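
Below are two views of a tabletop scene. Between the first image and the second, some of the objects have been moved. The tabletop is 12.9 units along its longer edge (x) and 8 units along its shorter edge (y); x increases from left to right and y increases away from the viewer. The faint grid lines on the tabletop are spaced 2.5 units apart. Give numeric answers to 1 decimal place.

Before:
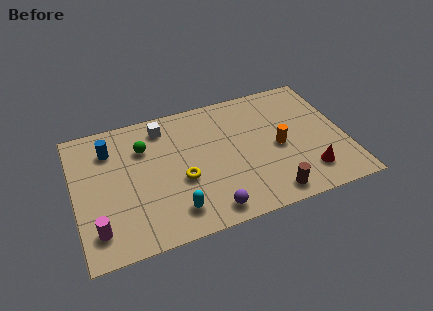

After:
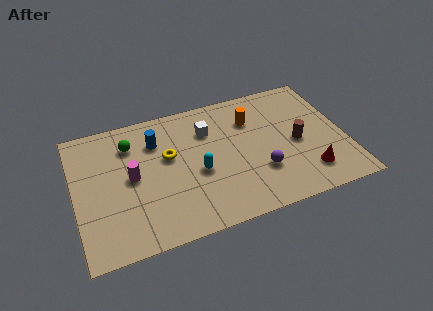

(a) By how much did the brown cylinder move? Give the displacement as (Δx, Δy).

(1.6, 2.7)

The brown cylinder was at about (9.0, 1.0) and moved to about (10.6, 3.7).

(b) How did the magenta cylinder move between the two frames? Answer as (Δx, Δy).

(1.8, 2.5)

The magenta cylinder started near (0.9, 1.6) and ended near (2.7, 4.1).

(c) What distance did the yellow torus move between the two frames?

1.7

The yellow torus moved from about (5.0, 3.2) to (4.5, 4.8), a distance of √(0.5² + 1.6²) ≈ 1.7.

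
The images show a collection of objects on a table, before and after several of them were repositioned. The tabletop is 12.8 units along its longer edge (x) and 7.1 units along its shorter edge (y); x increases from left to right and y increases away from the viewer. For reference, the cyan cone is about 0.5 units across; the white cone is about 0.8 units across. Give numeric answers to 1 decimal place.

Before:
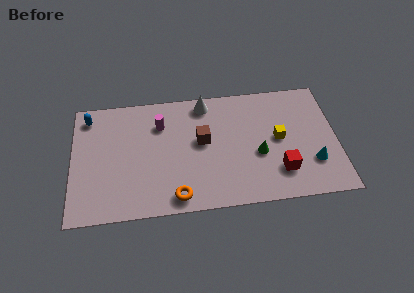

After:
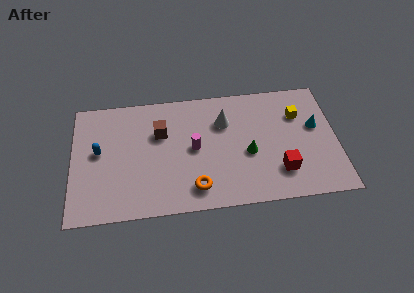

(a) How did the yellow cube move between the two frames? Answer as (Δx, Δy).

(1.0, 1.3)

The yellow cube started near (10.0, 3.7) and ended near (11.0, 5.0).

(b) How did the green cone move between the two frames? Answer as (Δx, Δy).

(-0.5, 0.1)

From the two frames, the green cone sits at roughly (9.0, 2.9) before and (8.5, 3.0) after.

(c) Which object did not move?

the red cube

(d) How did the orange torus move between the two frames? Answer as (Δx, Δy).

(0.9, 0.4)

From the two frames, the orange torus sits at roughly (5.0, 0.9) before and (5.9, 1.3) after.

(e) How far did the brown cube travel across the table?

2.1

From (6.3, 4.0) to (4.3, 4.7), the brown cube covered √(2.0² + 0.7²) ≈ 2.1 units.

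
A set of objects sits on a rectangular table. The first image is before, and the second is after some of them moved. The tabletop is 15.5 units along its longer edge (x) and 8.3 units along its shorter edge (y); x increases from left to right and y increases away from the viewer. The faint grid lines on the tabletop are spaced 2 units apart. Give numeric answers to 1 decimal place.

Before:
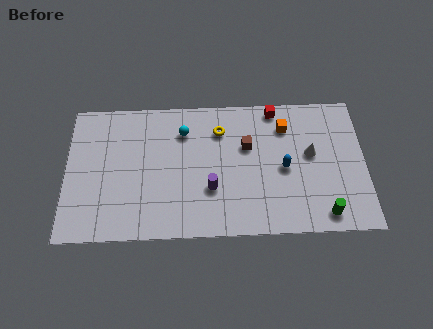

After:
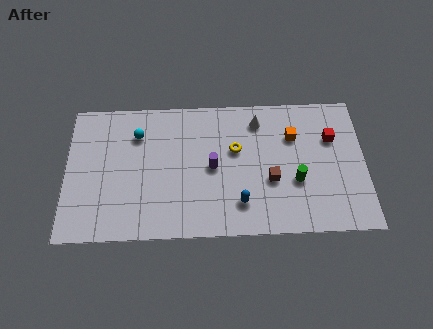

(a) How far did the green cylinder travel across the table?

2.4

The green cylinder was near (13.3, 1.1) before and (11.9, 3.1) after, so it travelled √(1.4² + 2.0²) ≈ 2.4 units.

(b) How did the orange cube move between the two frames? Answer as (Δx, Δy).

(0.4, -0.6)

From the two frames, the orange cube sits at roughly (11.4, 6.4) before and (11.8, 5.8) after.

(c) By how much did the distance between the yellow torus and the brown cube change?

+0.9

Before: roughly 1.7 units apart; after: 2.6. That's 0.9 units further apart.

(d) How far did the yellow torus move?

1.4

The yellow torus was near (8.0, 6.3) before and (8.8, 5.1) after, so it travelled √(0.8² + 1.2²) ≈ 1.4 units.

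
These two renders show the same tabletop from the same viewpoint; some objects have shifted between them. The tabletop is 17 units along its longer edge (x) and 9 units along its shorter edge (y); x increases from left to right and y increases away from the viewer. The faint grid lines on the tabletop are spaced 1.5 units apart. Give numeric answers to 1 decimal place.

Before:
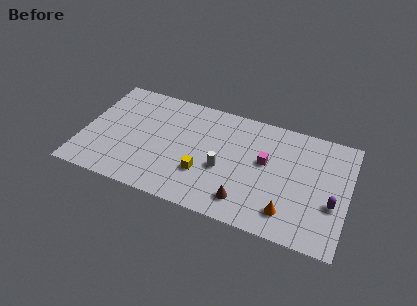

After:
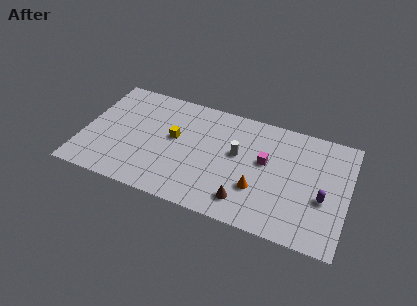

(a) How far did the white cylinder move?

1.7

From (9.1, 3.7) to (9.9, 5.2), the white cylinder covered √(0.8² + 1.5²) ≈ 1.7 units.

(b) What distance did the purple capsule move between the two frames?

0.6

From (16.1, 3.4) to (15.5, 3.6), the purple capsule covered √(0.6² + 0.2²) ≈ 0.6 units.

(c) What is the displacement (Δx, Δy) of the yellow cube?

(-2.1, 2.2)

The yellow cube was at about (7.9, 2.9) and moved to about (5.8, 5.1).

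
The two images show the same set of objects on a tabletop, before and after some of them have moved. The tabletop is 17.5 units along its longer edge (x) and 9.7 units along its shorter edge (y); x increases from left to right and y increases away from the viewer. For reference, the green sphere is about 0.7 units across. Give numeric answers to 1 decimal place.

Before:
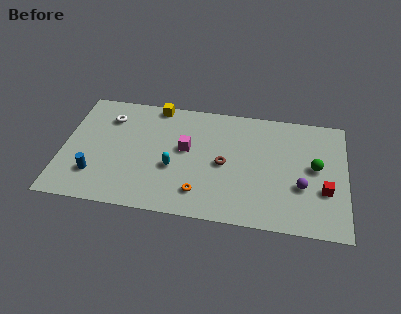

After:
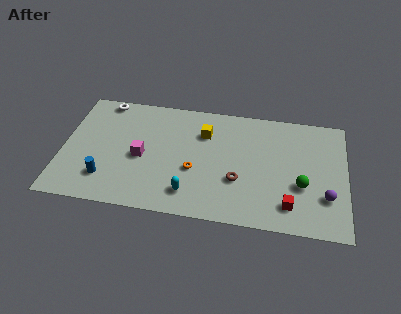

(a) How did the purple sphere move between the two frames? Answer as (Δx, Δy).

(1.5, -0.6)

The purple sphere was at about (14.8, 3.5) and moved to about (16.3, 2.9).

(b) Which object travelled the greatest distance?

the yellow cube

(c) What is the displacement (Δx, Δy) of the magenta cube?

(-2.7, -1.1)

From the two frames, the magenta cube sits at roughly (7.6, 5.5) before and (4.9, 4.4) after.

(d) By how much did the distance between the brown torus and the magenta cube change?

+3.5

They were about 2.6 units apart before and 6.1 after — 3.5 units further apart.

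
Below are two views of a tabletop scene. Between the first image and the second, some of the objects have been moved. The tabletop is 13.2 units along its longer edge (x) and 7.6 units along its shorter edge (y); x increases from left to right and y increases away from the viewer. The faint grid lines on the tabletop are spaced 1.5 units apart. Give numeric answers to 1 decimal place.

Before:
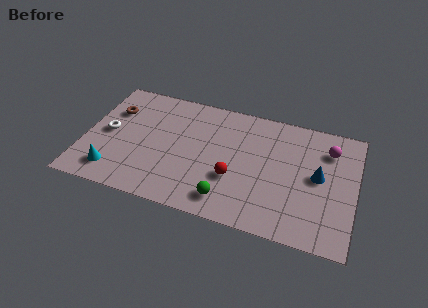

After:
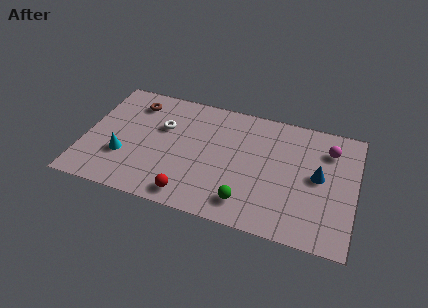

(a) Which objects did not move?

the blue cone and the magenta sphere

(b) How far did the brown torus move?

1.3

The brown torus was near (1.2, 5.3) before and (2.2, 6.1) after, so it travelled √(1.0² + 0.8²) ≈ 1.3 units.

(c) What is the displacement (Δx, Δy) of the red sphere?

(-2.0, -1.7)

The red sphere was at about (7.4, 2.7) and moved to about (5.4, 1.0).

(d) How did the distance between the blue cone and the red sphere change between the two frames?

+2.5

The distance was about 4.2 in the first image and 6.7 in the second, so they moved 2.5 units further apart.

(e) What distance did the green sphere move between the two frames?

0.9

The green sphere was near (7.2, 1.3) before and (8.1, 1.4) after, so it travelled √(0.9² + 0.1²) ≈ 0.9 units.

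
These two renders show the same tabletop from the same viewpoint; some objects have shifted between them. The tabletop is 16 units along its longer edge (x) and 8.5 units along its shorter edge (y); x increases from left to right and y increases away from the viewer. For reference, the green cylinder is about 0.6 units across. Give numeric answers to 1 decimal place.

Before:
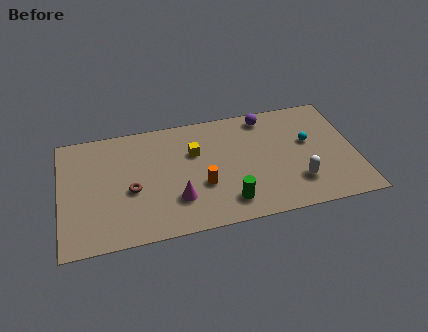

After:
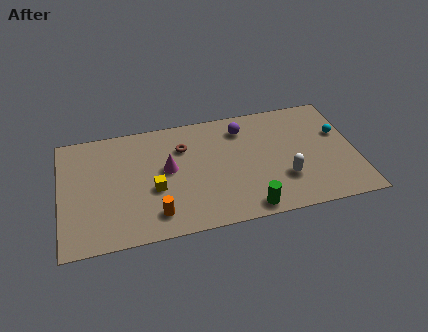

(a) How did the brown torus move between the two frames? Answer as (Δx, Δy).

(2.9, 2.5)

The brown torus started near (3.8, 3.6) and ended near (6.7, 6.1).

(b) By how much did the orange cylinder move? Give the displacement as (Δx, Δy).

(-2.6, -1.5)

The orange cylinder started near (7.6, 3.1) and ended near (5.0, 1.6).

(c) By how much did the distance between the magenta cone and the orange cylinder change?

+1.6

Before: roughly 1.6 units apart; after: 3.2. That's 1.6 units further apart.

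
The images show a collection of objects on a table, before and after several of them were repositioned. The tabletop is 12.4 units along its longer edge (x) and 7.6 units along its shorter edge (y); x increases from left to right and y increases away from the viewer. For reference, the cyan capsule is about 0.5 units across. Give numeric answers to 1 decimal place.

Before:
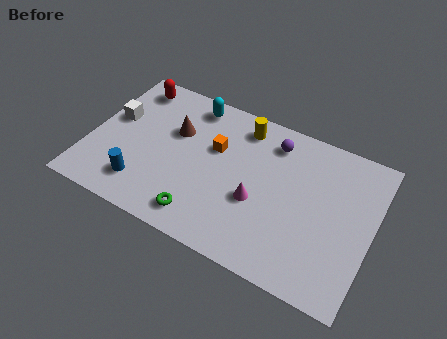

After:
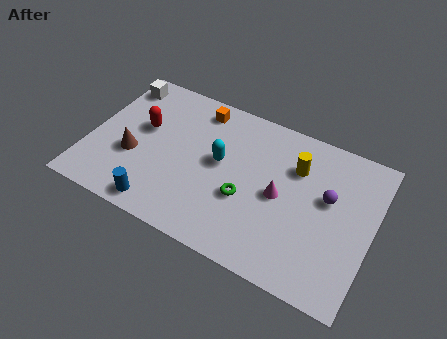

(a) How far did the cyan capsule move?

2.9

From (4.1, 6.6) to (5.7, 4.2), the cyan capsule covered √(1.6² + 2.4²) ≈ 2.9 units.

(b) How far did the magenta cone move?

1.1

From (7.5, 3.0) to (8.4, 3.7), the magenta cone covered √(0.9² + 0.7²) ≈ 1.1 units.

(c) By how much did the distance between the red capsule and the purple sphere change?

+1.8

They were about 6.4 units apart before and 8.2 after — 1.8 units further apart.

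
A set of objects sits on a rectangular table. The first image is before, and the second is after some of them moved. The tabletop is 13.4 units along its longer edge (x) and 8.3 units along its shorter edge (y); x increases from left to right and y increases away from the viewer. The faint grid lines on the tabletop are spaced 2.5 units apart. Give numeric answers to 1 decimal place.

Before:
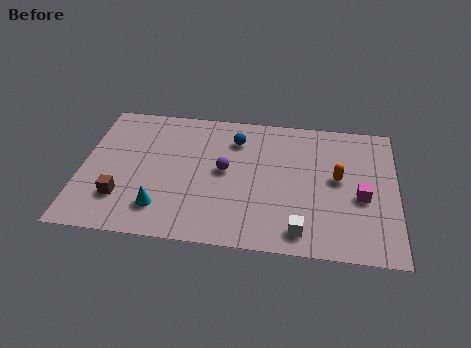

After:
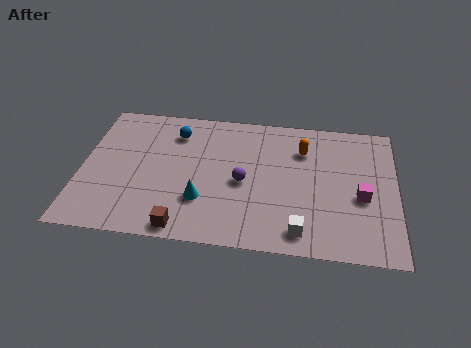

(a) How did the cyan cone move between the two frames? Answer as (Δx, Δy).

(1.7, 0.7)

The cyan cone started near (3.5, 1.8) and ended near (5.2, 2.5).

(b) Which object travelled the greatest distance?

the brown cube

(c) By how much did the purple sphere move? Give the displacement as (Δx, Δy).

(0.8, -0.6)

The purple sphere was at about (6.1, 4.4) and moved to about (6.9, 3.8).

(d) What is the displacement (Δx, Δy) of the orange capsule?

(-1.5, 1.6)

From the two frames, the orange capsule sits at roughly (10.9, 4.5) before and (9.4, 6.1) after.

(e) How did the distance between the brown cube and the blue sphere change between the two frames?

-0.6

Before: roughly 6.3 units apart; after: 5.7. That's 0.6 units closer together.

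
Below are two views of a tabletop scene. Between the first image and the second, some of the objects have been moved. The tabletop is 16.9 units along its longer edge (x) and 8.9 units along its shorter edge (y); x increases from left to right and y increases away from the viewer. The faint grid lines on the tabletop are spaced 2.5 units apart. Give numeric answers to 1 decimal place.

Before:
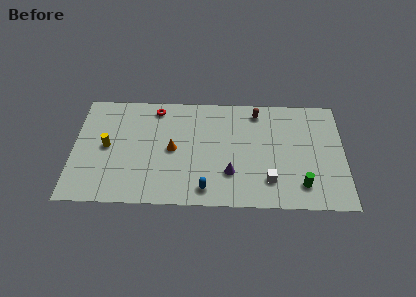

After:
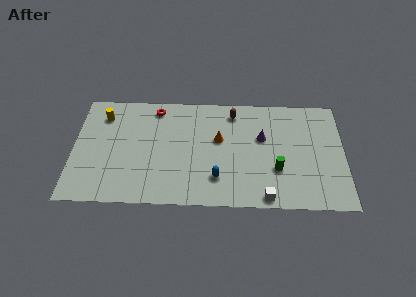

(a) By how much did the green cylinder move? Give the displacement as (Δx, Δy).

(-1.5, 1.2)

The green cylinder started near (14.2, 1.8) and ended near (12.7, 3.0).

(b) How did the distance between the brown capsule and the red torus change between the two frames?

-1.5

They were about 6.4 units apart before and 4.9 after — 1.5 units closer together.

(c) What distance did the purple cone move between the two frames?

3.5

From (9.8, 2.6) to (11.8, 5.5), the purple cone covered √(2.0² + 2.9²) ≈ 3.5 units.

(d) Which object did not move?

the red torus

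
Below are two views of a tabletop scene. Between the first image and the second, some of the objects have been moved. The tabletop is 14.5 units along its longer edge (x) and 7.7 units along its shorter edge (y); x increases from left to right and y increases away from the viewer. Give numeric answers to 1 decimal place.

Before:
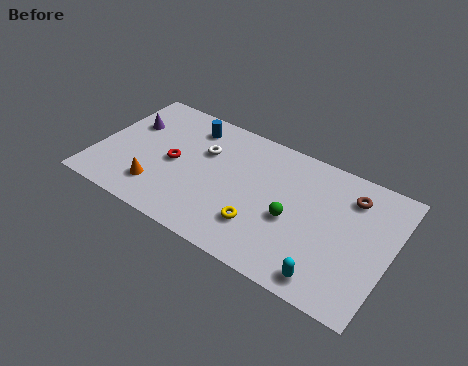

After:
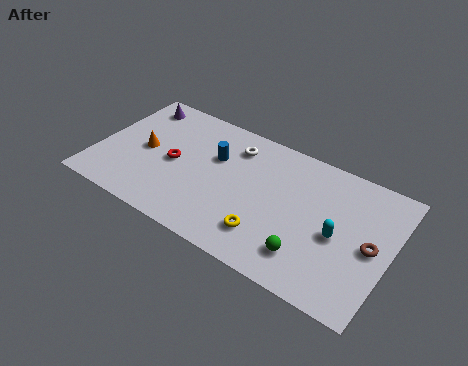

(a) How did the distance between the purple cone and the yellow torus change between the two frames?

+1.1

Before: roughly 7.7 units apart; after: 8.8. That's 1.1 units further apart.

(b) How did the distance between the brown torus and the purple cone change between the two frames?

+1.5

They were about 11.0 units apart before and 12.5 after — 1.5 units further apart.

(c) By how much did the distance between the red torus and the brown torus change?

+1.0

The distance was about 8.8 in the first image and 9.8 in the second, so they moved 1.0 units further apart.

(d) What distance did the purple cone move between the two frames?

1.4

The purple cone was near (1.3, 5.1) before and (1.4, 6.5) after, so it travelled √(0.1² + 1.4²) ≈ 1.4 units.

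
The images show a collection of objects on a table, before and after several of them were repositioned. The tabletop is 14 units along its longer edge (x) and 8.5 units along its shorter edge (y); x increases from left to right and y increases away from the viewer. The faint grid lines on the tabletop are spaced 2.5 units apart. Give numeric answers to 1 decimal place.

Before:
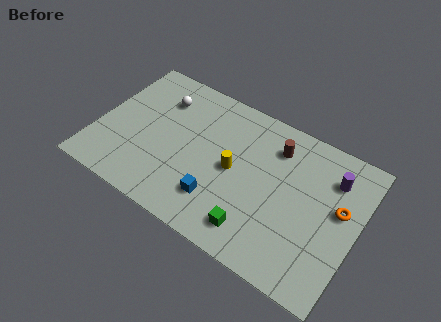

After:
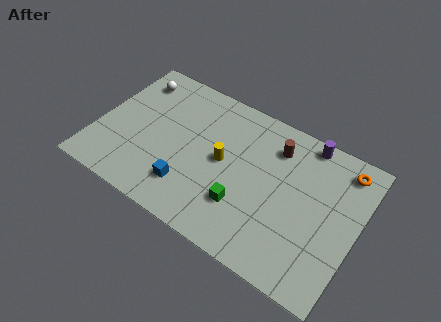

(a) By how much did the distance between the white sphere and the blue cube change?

+0.5

They were about 5.8 units apart before and 6.3 after — 0.5 units further apart.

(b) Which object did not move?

the brown cylinder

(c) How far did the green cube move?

1.3

The green cube was near (9.0, 1.5) before and (8.2, 2.5) after, so it travelled √(0.8² + 1.0²) ≈ 1.3 units.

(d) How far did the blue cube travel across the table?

1.6

The blue cube moved from about (6.9, 2.1) to (5.3, 2.0), a distance of √(1.6² + 0.1²) ≈ 1.6.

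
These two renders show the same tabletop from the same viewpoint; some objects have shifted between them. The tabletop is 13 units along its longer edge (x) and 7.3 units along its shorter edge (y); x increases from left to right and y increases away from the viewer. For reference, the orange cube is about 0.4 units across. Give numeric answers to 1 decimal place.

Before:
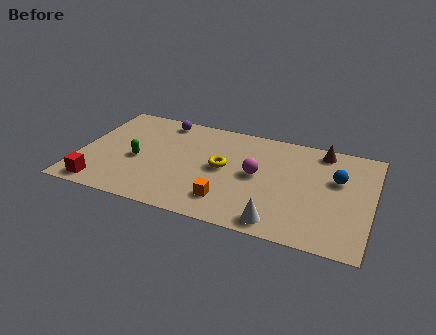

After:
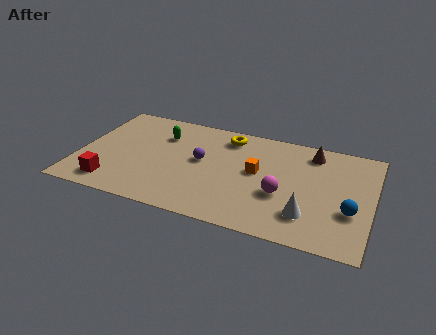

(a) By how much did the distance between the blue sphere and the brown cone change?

+2.0

Before: roughly 2.0 units apart; after: 4.0. That's 2.0 units further apart.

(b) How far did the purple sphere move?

3.1

The purple sphere was near (3.4, 6.4) before and (5.4, 4.0) after, so it travelled √(2.0² + 2.4²) ≈ 3.1 units.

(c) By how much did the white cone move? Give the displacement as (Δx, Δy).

(1.2, 0.9)

The white cone was at about (9.1, 0.9) and moved to about (10.3, 1.8).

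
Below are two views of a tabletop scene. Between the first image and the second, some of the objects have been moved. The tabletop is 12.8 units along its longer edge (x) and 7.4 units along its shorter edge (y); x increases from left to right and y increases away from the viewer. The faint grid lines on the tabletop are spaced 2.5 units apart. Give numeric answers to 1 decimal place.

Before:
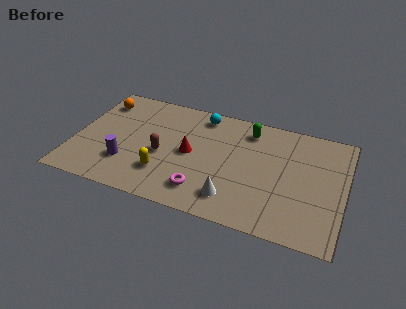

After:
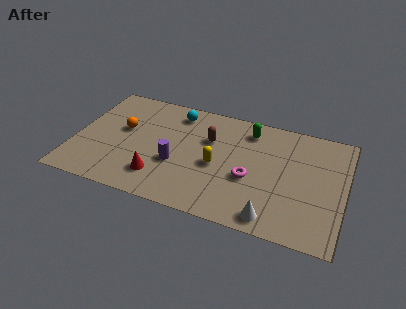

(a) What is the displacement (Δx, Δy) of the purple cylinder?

(2.3, 0.7)

From the two frames, the purple cylinder sits at roughly (2.6, 2.1) before and (4.9, 2.8) after.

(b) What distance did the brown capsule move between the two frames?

2.7

The brown capsule was near (4.2, 3.2) before and (6.3, 4.9) after, so it travelled √(2.1² + 1.7²) ≈ 2.7 units.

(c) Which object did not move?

the green capsule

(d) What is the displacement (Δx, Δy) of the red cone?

(-1.3, -2.0)

The red cone was at about (5.5, 3.7) and moved to about (4.2, 1.7).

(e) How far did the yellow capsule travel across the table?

2.7

The yellow capsule moved from about (4.4, 2.0) to (6.8, 3.3), a distance of √(2.4² + 1.3²) ≈ 2.7.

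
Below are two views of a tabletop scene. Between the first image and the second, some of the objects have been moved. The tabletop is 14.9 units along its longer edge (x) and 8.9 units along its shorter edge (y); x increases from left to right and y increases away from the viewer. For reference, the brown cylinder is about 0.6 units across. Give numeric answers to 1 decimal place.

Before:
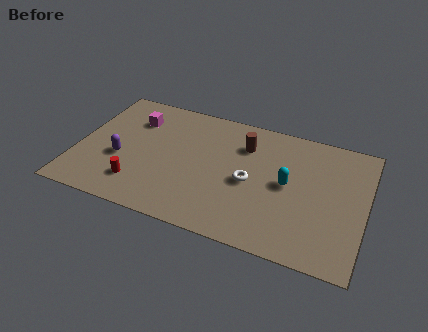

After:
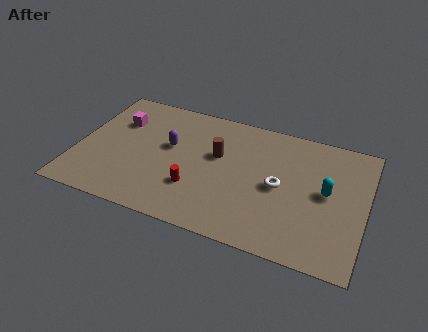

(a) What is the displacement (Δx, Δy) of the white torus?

(1.5, 0.2)

From the two frames, the white torus sits at roughly (9.0, 4.1) before and (10.5, 4.3) after.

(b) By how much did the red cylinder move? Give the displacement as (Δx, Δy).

(2.9, 0.7)

From the two frames, the red cylinder sits at roughly (3.4, 2.0) before and (6.3, 2.7) after.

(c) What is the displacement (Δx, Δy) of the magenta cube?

(-0.8, -0.4)

The magenta cube was at about (2.7, 6.6) and moved to about (1.9, 6.2).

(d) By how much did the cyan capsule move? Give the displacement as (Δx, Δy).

(2.0, 0.1)

The cyan capsule started near (10.9, 4.6) and ended near (12.9, 4.7).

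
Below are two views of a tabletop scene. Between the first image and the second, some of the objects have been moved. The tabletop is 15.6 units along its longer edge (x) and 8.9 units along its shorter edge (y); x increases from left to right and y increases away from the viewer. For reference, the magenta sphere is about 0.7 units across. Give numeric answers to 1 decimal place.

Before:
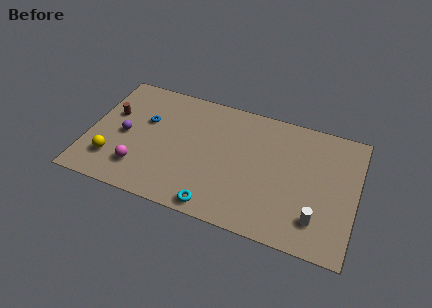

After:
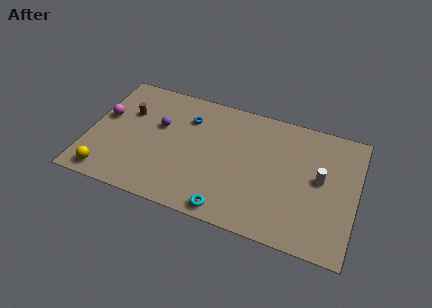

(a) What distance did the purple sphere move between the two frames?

2.3

From (2.1, 4.2) to (4.0, 5.5), the purple sphere covered √(1.9² + 1.3²) ≈ 2.3 units.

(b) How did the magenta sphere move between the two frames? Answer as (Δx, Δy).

(-2.4, 3.1)

From the two frames, the magenta sphere sits at roughly (3.2, 2.1) before and (0.8, 5.2) after.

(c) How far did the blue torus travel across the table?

2.6

The blue torus moved from about (3.2, 5.6) to (5.6, 6.6), a distance of √(2.4² + 1.0²) ≈ 2.6.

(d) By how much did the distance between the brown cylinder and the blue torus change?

+1.6

Before: roughly 2.0 units apart; after: 3.6. That's 1.6 units further apart.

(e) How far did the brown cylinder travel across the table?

1.0

The brown cylinder moved from about (1.2, 5.5) to (2.1, 5.9), a distance of √(0.9² + 0.4²) ≈ 1.0.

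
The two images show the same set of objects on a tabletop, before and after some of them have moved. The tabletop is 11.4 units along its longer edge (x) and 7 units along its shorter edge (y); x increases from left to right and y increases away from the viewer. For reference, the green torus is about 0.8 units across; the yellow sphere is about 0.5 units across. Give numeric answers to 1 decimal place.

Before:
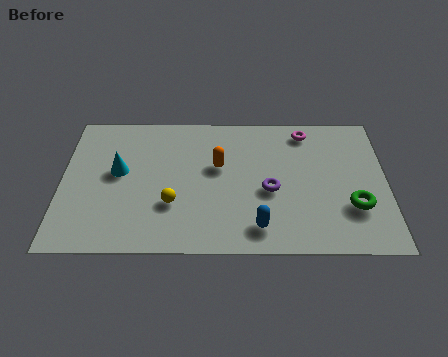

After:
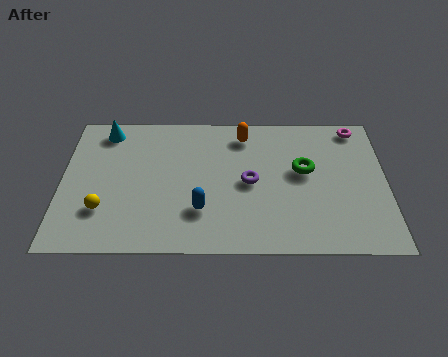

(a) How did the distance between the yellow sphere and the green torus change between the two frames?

+1.0

They were about 6.3 units apart before and 7.3 after — 1.0 units further apart.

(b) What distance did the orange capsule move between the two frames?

1.8

The orange capsule was near (5.5, 4.2) before and (6.4, 5.8) after, so it travelled √(0.9² + 1.6²) ≈ 1.8 units.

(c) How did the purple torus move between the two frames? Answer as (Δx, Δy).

(-0.7, 0.4)

The purple torus was at about (7.3, 3.0) and moved to about (6.6, 3.4).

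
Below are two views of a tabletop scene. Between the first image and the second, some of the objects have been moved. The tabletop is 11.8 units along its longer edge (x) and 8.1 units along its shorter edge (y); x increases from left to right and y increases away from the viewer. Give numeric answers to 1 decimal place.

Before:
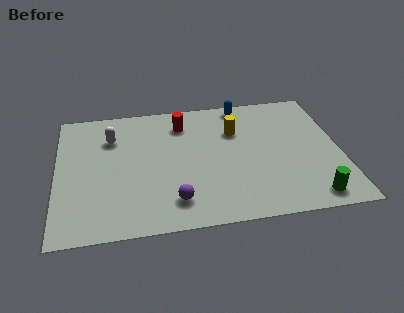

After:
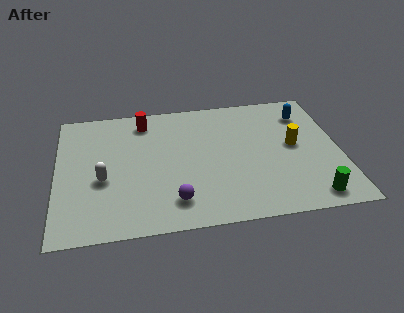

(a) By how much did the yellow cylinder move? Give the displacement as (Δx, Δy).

(2.4, -1.3)

The yellow cylinder was at about (7.5, 5.6) and moved to about (9.9, 4.3).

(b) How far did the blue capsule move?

2.8

The blue capsule was near (7.9, 7.3) before and (10.5, 6.3) after, so it travelled √(2.6² + 1.0²) ≈ 2.8 units.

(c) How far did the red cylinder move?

1.6

From (5.3, 6.4) to (3.7, 6.8), the red cylinder covered √(1.6² + 0.4²) ≈ 1.6 units.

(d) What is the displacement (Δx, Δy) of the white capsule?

(-0.4, -2.6)

The white capsule was at about (2.3, 5.9) and moved to about (1.9, 3.3).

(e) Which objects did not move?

the green cylinder and the purple sphere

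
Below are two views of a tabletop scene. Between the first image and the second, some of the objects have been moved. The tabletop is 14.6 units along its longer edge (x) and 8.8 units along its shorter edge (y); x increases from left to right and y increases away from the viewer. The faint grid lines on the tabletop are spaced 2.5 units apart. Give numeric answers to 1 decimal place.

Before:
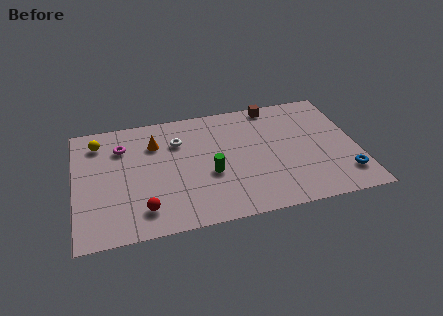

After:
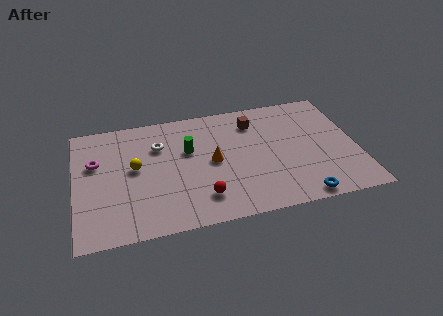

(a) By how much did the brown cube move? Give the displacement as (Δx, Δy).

(-1.1, -1.1)

The brown cube was at about (10.5, 8.0) and moved to about (9.4, 6.9).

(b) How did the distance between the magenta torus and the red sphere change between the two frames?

+1.6

Before: roughly 4.9 units apart; after: 6.5. That's 1.6 units further apart.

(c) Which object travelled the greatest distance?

the orange cone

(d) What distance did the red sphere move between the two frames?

3.0

From (3.4, 1.7) to (6.4, 1.9), the red sphere covered √(3.0² + 0.2²) ≈ 3.0 units.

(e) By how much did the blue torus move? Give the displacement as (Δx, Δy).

(-2.4, -1.1)

The blue torus started near (13.8, 1.9) and ended near (11.4, 0.8).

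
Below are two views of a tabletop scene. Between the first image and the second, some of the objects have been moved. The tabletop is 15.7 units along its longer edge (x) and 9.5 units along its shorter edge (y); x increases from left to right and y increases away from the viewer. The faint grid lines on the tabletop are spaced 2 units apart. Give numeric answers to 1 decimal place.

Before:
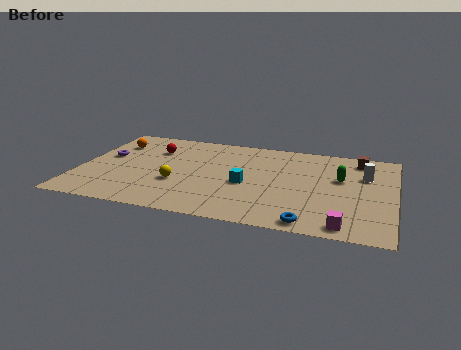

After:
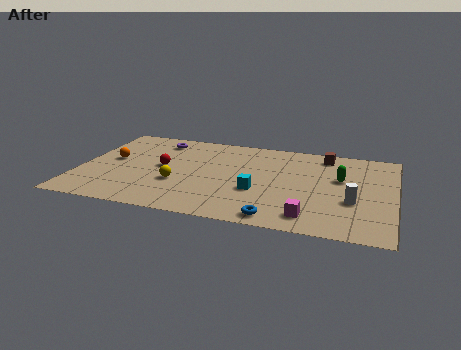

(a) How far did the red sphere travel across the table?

1.9

From (3.5, 6.8) to (4.1, 5.0), the red sphere covered √(0.6² + 1.8²) ≈ 1.9 units.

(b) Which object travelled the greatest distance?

the purple torus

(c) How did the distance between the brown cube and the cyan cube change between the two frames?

-1.1

The distance was about 6.7 in the first image and 5.6 in the second, so they moved 1.1 units closer together.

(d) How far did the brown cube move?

1.7

The brown cube was near (13.8, 8.1) before and (12.1, 8.2) after, so it travelled √(1.7² + 0.1²) ≈ 1.7 units.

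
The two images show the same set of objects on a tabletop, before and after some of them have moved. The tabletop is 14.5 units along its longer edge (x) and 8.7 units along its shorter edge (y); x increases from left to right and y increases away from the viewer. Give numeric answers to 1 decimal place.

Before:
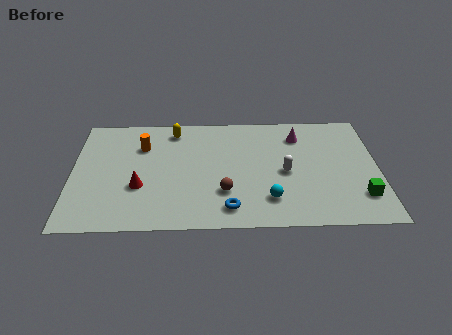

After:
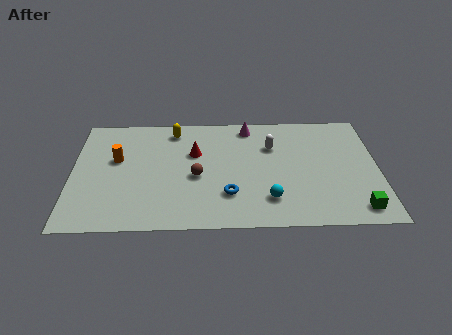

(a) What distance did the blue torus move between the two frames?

1.0

From (7.4, 1.4) to (7.4, 2.4), the blue torus covered √(0.0² + 1.0²) ≈ 1.0 units.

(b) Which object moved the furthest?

the red cone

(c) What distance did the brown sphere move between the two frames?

1.8

The brown sphere moved from about (7.2, 2.6) to (5.9, 3.8), a distance of √(1.3² + 1.2²) ≈ 1.8.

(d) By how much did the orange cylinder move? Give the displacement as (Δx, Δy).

(-1.2, -1.0)

The orange cylinder started near (3.3, 6.2) and ended near (2.1, 5.2).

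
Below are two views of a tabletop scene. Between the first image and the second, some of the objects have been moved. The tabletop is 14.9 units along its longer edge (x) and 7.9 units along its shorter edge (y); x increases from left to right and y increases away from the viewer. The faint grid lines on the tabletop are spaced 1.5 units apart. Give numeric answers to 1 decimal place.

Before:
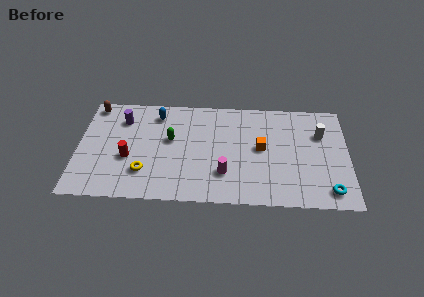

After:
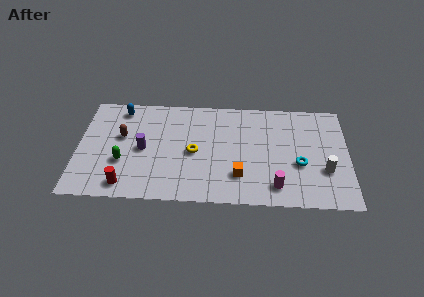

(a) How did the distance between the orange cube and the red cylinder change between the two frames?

-1.1

They were about 7.4 units apart before and 6.3 after — 1.1 units closer together.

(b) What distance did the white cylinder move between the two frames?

2.7

The white cylinder was near (13.4, 5.4) before and (13.6, 2.7) after, so it travelled √(0.2² + 2.7²) ≈ 2.7 units.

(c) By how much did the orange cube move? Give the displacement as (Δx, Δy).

(-1.2, -2.1)

The orange cube started near (10.1, 4.2) and ended near (8.9, 2.1).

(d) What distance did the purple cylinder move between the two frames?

2.5

The purple cylinder moved from about (2.4, 6.0) to (3.6, 3.8), a distance of √(1.2² + 2.2²) ≈ 2.5.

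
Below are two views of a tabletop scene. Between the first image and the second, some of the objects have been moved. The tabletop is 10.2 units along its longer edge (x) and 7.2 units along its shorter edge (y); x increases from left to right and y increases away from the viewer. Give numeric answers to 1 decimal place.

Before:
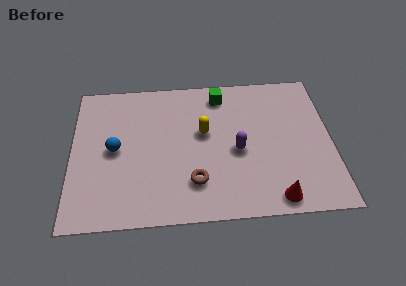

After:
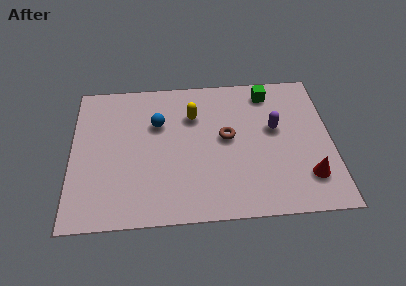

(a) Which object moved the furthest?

the brown torus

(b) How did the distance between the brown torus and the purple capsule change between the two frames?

-0.3

Before: roughly 2.2 units apart; after: 1.9. That's 0.3 units closer together.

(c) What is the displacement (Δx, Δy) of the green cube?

(1.9, 0.0)

From the two frames, the green cube sits at roughly (5.9, 6.1) before and (7.8, 6.1) after.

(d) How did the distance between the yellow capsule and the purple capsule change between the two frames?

+1.7

They were about 1.6 units apart before and 3.3 after — 1.7 units further apart.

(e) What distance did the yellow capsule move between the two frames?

1.0

The yellow capsule moved from about (5.2, 4.2) to (4.8, 5.1), a distance of √(0.4² + 0.9²) ≈ 1.0.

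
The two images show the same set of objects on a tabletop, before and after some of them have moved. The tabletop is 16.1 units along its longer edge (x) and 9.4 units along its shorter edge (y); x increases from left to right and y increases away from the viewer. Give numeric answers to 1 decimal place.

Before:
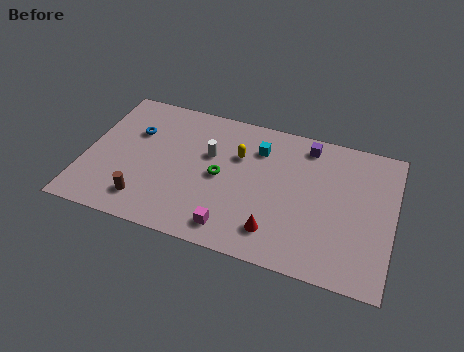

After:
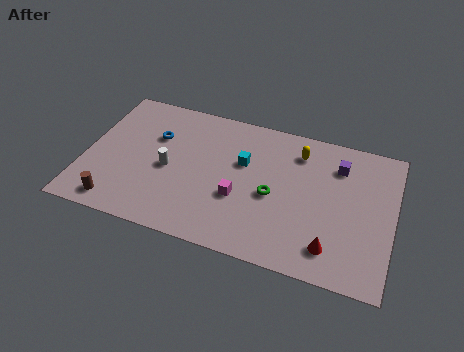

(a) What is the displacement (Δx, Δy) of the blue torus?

(1.1, 0.0)

The blue torus was at about (2.4, 6.3) and moved to about (3.5, 6.3).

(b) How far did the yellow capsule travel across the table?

3.3

From (7.9, 6.3) to (11.0, 7.5), the yellow capsule covered √(3.1² + 1.2²) ≈ 3.3 units.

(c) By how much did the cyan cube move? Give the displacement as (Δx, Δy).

(-0.7, -1.2)

From the two frames, the cyan cube sits at roughly (8.9, 7.1) before and (8.2, 5.9) after.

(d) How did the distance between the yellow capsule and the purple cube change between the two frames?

-1.8

The distance was about 3.9 in the first image and 2.1 in the second, so they moved 1.8 units closer together.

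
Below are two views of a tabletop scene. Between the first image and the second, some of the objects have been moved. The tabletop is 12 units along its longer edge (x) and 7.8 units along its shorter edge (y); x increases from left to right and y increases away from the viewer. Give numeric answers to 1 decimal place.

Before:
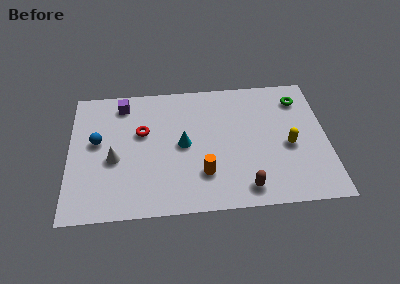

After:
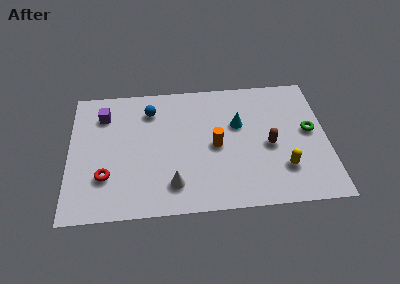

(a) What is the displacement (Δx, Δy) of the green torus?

(0.4, -2.0)

The green torus started near (10.8, 6.2) and ended near (11.2, 4.2).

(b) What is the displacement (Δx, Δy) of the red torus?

(-1.7, -2.5)

From the two frames, the red torus sits at roughly (3.4, 4.8) before and (1.7, 2.3) after.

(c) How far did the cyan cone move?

2.8

The cyan cone was near (5.3, 3.9) before and (7.9, 4.9) after, so it travelled √(2.6² + 1.0²) ≈ 2.8 units.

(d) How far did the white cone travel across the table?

3.2

The white cone was near (2.1, 3.3) before and (4.8, 1.6) after, so it travelled √(2.7² + 1.7²) ≈ 3.2 units.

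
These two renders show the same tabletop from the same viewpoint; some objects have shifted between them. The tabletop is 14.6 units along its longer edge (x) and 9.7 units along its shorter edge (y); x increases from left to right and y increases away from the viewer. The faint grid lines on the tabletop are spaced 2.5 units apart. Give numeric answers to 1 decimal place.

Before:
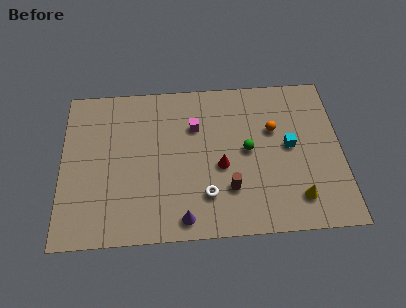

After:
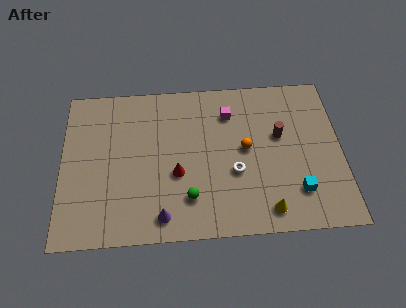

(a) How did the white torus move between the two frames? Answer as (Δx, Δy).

(1.5, 1.3)

The white torus started near (7.5, 2.4) and ended near (9.0, 3.7).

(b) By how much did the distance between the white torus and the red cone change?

+1.1

They were about 1.9 units apart before and 3.0 after — 1.1 units further apart.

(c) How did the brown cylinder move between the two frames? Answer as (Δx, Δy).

(2.7, 3.1)

The brown cylinder was at about (8.7, 2.7) and moved to about (11.4, 5.8).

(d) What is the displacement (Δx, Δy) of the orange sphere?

(-1.5, -1.1)

The orange sphere was at about (11.1, 6.2) and moved to about (9.6, 5.1).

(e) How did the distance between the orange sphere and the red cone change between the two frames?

+0.3

The distance was about 3.5 in the first image and 3.8 in the second, so they moved 0.3 units further apart.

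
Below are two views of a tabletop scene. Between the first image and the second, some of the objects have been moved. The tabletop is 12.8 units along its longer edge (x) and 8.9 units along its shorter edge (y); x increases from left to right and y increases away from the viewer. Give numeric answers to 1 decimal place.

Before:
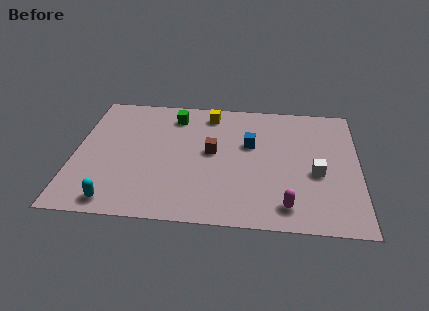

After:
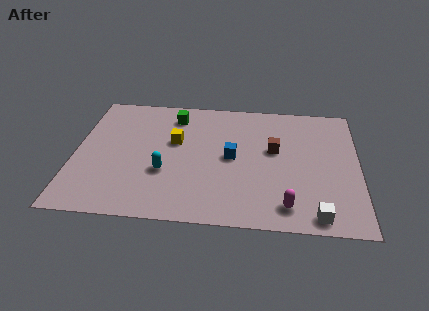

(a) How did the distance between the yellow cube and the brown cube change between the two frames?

+1.7

Before: roughly 2.8 units apart; after: 4.5. That's 1.7 units further apart.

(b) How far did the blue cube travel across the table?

1.3

From (7.9, 5.5) to (7.1, 4.5), the blue cube covered √(0.8² + 1.0²) ≈ 1.3 units.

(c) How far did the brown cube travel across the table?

2.8

From (6.2, 4.8) to (9.0, 5.2), the brown cube covered √(2.8² + 0.4²) ≈ 2.8 units.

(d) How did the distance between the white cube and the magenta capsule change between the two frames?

-1.2

They were about 2.6 units apart before and 1.4 after — 1.2 units closer together.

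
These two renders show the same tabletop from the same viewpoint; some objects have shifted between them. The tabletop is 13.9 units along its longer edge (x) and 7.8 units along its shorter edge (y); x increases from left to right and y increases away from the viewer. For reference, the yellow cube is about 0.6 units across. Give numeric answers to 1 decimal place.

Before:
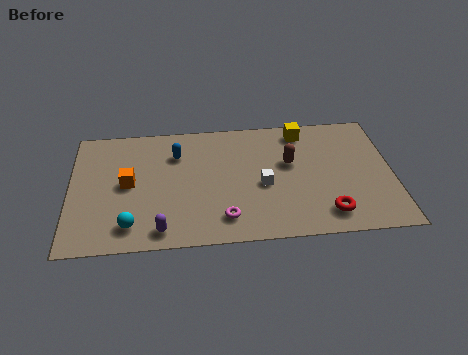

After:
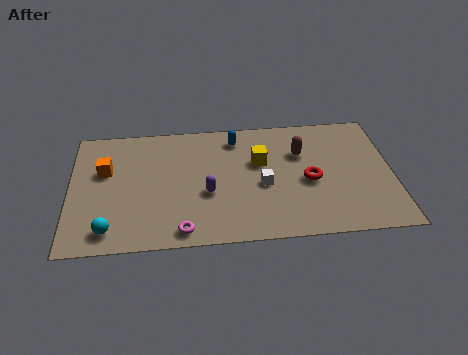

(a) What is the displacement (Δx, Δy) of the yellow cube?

(-1.9, -1.8)

From the two frames, the yellow cube sits at roughly (10.1, 6.7) before and (8.2, 4.9) after.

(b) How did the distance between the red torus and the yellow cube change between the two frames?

-2.9

The distance was about 5.4 in the first image and 2.5 in the second, so they moved 2.9 units closer together.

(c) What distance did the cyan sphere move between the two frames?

0.9

The cyan sphere moved from about (2.6, 1.4) to (1.7, 1.2), a distance of √(0.9² + 0.2²) ≈ 0.9.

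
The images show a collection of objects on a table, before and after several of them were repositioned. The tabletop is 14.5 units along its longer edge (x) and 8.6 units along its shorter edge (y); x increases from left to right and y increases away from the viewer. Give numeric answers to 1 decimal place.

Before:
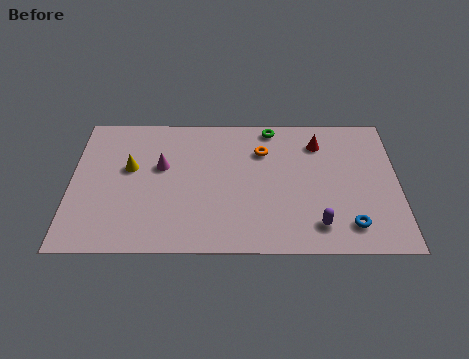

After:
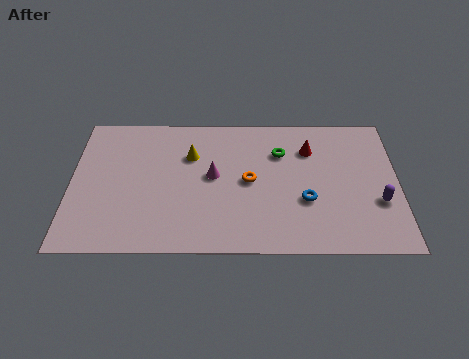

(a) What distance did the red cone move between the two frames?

0.6

The red cone moved from about (11.0, 6.7) to (10.6, 6.3), a distance of √(0.4² + 0.4²) ≈ 0.6.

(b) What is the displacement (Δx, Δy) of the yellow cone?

(2.7, 0.8)

The yellow cone started near (2.6, 5.1) and ended near (5.3, 5.9).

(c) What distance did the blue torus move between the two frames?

2.4

The blue torus was near (12.3, 1.6) before and (10.4, 3.1) after, so it travelled √(1.9² + 1.5²) ≈ 2.4 units.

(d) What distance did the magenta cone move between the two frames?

2.4

From (4.0, 5.2) to (6.3, 4.6), the magenta cone covered √(2.3² + 0.6²) ≈ 2.4 units.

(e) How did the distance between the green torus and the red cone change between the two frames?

-1.0

Before: roughly 2.3 units apart; after: 1.3. That's 1.0 units closer together.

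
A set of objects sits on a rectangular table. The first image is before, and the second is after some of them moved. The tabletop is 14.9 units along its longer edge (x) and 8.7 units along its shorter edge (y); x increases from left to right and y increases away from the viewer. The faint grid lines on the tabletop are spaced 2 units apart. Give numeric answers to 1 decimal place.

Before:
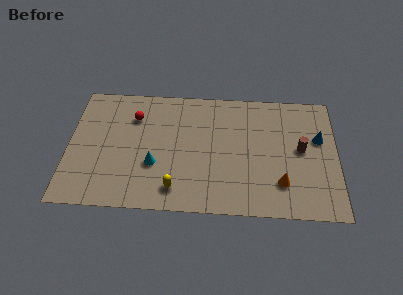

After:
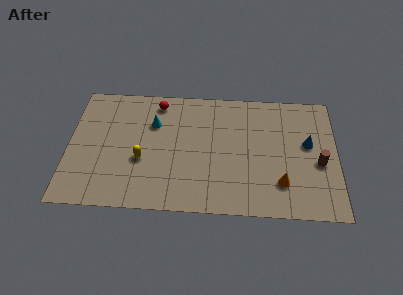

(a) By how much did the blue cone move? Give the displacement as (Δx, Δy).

(-0.6, -0.4)

From the two frames, the blue cone sits at roughly (13.9, 5.4) before and (13.3, 5.0) after.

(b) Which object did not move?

the orange cone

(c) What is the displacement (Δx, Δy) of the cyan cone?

(-0.1, 2.9)

The cyan cone was at about (4.8, 3.1) and moved to about (4.7, 6.0).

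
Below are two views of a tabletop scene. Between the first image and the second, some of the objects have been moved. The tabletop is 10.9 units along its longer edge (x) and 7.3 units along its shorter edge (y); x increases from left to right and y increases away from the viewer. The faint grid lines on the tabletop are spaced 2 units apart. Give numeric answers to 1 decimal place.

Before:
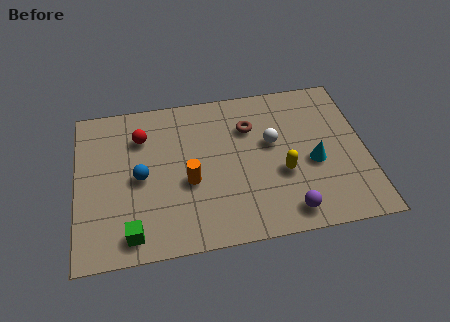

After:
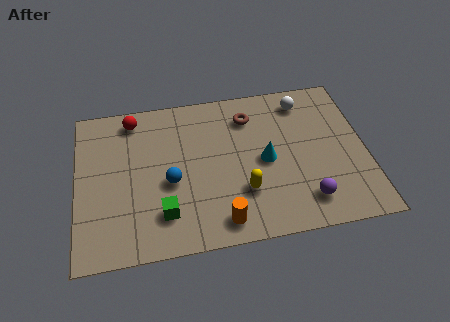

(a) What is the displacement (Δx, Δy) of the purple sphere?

(0.7, 0.4)

From the two frames, the purple sphere sits at roughly (7.8, 1.0) before and (8.5, 1.4) after.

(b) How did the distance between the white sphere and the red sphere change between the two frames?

+1.5

The distance was about 5.0 in the first image and 6.5 in the second, so they moved 1.5 units further apart.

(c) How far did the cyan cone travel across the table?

1.8

From (8.9, 3.1) to (7.1, 3.5), the cyan cone covered √(1.8² + 0.4²) ≈ 1.8 units.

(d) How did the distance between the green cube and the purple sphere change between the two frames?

-0.5

They were about 5.8 units apart before and 5.3 after — 0.5 units closer together.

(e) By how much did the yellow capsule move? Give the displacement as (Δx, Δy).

(-1.5, -0.6)

The yellow capsule started near (7.7, 2.8) and ended near (6.2, 2.2).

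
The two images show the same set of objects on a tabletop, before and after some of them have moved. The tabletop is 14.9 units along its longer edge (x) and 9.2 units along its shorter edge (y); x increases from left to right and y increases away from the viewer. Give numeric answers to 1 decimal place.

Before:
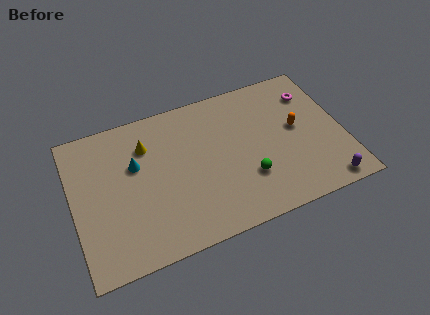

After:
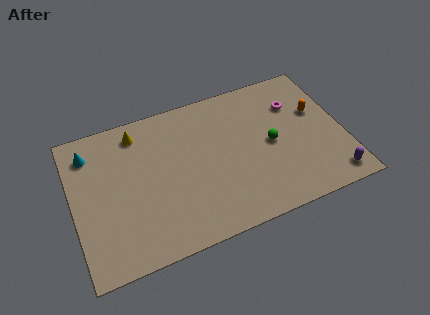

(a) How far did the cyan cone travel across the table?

2.9

The cyan cone moved from about (3.5, 5.8) to (1.1, 7.4), a distance of √(2.4² + 1.6²) ≈ 2.9.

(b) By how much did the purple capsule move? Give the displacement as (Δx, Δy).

(0.4, 0.3)

From the two frames, the purple capsule sits at roughly (13.5, 0.9) before and (13.9, 1.2) after.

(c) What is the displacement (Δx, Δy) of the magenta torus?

(-1.0, -0.4)

The magenta torus was at about (13.5, 7.0) and moved to about (12.5, 6.6).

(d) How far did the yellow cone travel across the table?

1.1

From (4.2, 6.8) to (3.8, 7.8), the yellow cone covered √(0.4² + 1.0²) ≈ 1.1 units.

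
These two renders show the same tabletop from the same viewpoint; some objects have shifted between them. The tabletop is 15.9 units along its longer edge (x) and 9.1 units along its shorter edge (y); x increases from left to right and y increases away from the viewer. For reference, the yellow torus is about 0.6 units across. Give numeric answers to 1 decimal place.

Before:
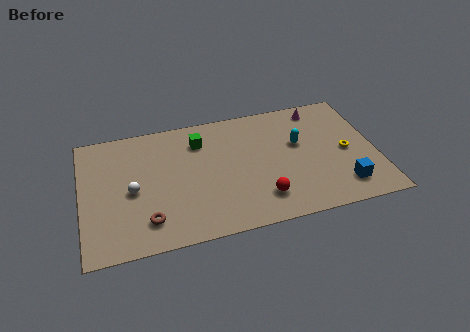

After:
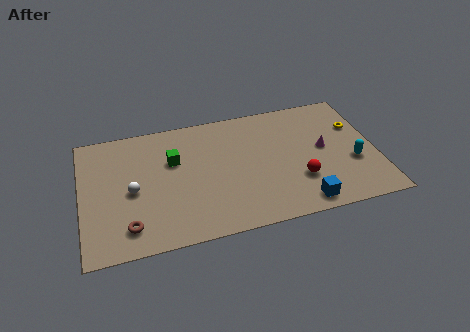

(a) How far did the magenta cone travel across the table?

3.1

From (13.1, 7.9) to (13.1, 4.8), the magenta cone covered √(0.0² + 3.1²) ≈ 3.1 units.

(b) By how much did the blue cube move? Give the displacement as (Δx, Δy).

(-2.3, -0.7)

From the two frames, the blue cube sits at roughly (13.9, 1.8) before and (11.6, 1.1) after.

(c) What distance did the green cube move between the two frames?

1.9

From (6.5, 7.0) to (5.0, 5.9), the green cube covered √(1.5² + 1.1²) ≈ 1.9 units.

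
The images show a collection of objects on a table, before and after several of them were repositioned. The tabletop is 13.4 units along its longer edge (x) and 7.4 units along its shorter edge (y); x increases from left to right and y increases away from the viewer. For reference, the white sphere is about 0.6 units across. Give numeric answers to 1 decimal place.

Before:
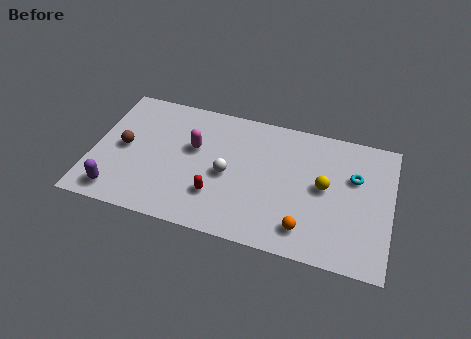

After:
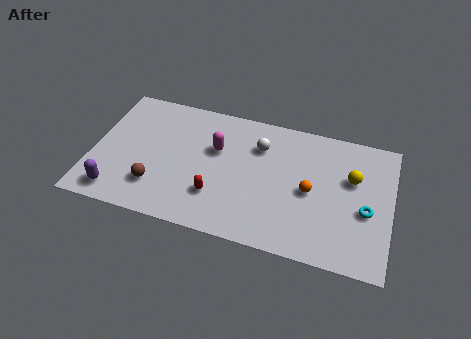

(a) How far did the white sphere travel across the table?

2.4

The white sphere moved from about (6.1, 3.4) to (7.4, 5.4), a distance of √(1.3² + 2.0²) ≈ 2.4.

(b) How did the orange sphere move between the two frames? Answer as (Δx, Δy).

(0.1, 2.1)

The orange sphere was at about (9.7, 1.4) and moved to about (9.8, 3.5).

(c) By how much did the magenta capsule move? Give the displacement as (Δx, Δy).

(1.0, 0.2)

From the two frames, the magenta capsule sits at roughly (4.5, 4.5) before and (5.5, 4.7) after.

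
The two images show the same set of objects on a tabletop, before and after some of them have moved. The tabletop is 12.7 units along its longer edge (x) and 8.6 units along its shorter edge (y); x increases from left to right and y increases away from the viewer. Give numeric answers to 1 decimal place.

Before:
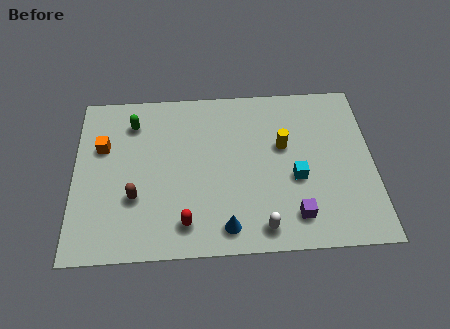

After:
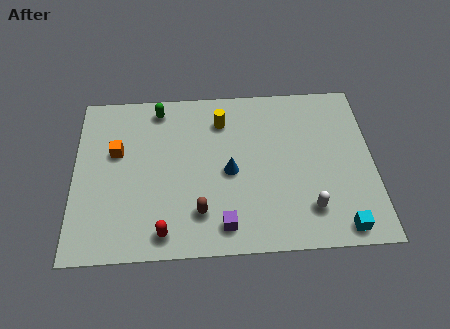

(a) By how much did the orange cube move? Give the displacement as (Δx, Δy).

(0.6, -0.3)

From the two frames, the orange cube sits at roughly (1.2, 5.6) before and (1.8, 5.3) after.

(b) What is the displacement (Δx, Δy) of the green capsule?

(1.1, 0.7)

From the two frames, the green capsule sits at roughly (2.5, 6.8) before and (3.6, 7.5) after.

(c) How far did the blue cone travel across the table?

2.8

The blue cone was near (6.4, 1.2) before and (6.6, 4.0) after, so it travelled √(0.2² + 2.8²) ≈ 2.8 units.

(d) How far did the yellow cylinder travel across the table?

3.0

The yellow cylinder moved from about (8.9, 5.2) to (6.3, 6.7), a distance of √(2.6² + 1.5²) ≈ 3.0.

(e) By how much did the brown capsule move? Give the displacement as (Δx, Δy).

(2.7, -0.9)

The brown capsule was at about (2.6, 2.9) and moved to about (5.3, 2.0).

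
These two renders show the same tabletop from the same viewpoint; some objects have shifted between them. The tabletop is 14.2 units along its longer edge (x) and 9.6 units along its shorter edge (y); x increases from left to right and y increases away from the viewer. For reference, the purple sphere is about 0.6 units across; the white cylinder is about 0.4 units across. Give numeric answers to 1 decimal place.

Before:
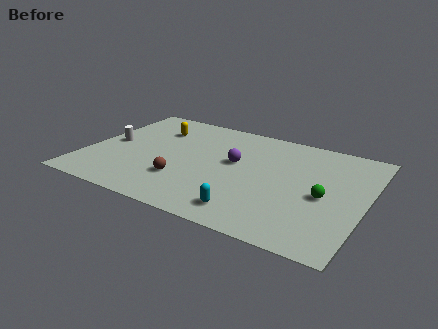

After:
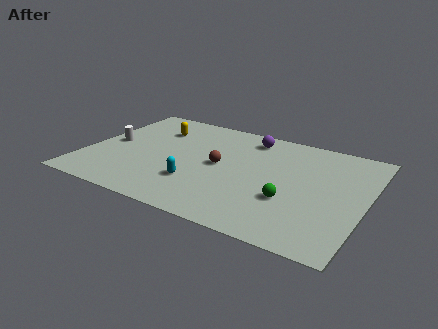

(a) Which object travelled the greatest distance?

the cyan capsule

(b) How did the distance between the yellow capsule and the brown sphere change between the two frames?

-0.5

The distance was about 4.8 in the first image and 4.3 in the second, so they moved 0.5 units closer together.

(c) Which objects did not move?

the yellow capsule and the white cylinder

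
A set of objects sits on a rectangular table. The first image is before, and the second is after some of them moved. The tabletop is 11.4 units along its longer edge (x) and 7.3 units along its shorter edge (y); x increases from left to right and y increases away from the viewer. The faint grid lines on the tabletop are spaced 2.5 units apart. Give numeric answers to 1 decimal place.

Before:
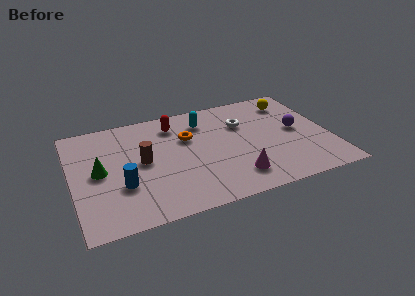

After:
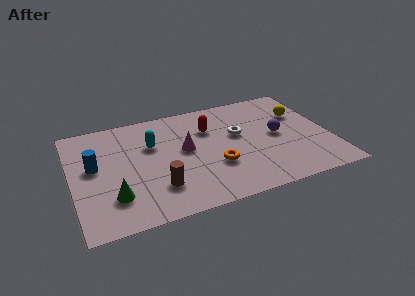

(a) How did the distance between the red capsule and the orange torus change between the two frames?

+1.4

Before: roughly 1.2 units apart; after: 2.6. That's 1.4 units further apart.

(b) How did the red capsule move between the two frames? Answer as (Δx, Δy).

(1.5, -0.8)

From the two frames, the red capsule sits at roughly (4.7, 5.9) before and (6.2, 5.1) after.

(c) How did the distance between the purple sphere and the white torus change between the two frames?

-0.8

The distance was about 2.6 in the first image and 1.8 in the second, so they moved 0.8 units closer together.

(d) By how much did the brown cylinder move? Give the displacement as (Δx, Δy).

(0.5, -1.9)

The brown cylinder was at about (3.1, 3.8) and moved to about (3.6, 1.9).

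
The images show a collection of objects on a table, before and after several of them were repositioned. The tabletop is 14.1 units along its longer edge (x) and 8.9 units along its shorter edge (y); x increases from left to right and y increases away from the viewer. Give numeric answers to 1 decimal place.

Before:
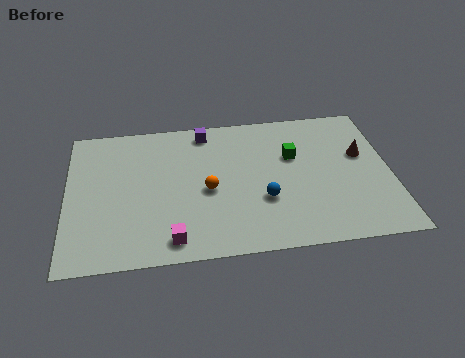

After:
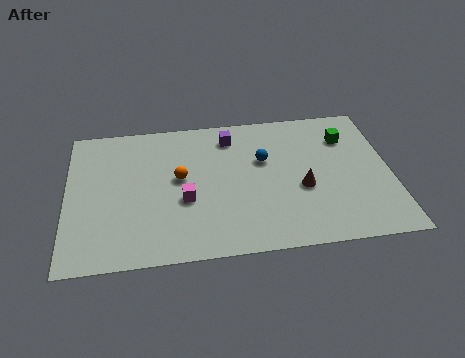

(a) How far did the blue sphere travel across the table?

2.5

From (8.5, 3.1) to (8.6, 5.6), the blue sphere covered √(0.1² + 2.5²) ≈ 2.5 units.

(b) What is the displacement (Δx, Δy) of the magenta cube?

(0.6, 2.3)

The magenta cube started near (4.5, 1.2) and ended near (5.1, 3.5).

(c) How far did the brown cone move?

3.2

The brown cone moved from about (12.9, 5.4) to (10.2, 3.6), a distance of √(2.7² + 1.8²) ≈ 3.2.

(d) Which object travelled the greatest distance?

the brown cone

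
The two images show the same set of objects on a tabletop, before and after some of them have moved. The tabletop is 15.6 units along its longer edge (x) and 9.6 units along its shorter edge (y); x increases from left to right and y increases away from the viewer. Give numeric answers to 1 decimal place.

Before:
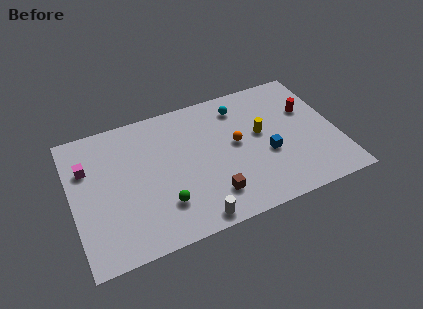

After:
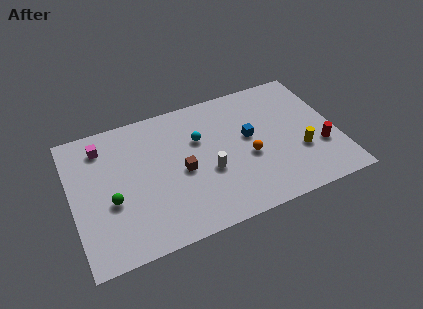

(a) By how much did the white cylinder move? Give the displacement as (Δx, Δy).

(1.2, 2.9)

The white cylinder started near (6.7, 0.9) and ended near (7.9, 3.8).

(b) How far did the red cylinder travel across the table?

3.0

The red cylinder was near (14.1, 6.2) before and (14.5, 3.2) after, so it travelled √(0.4² + 3.0²) ≈ 3.0 units.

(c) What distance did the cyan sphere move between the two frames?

3.0

The cyan sphere was near (10.2, 7.8) before and (7.6, 6.3) after, so it travelled √(2.6² + 1.5²) ≈ 3.0 units.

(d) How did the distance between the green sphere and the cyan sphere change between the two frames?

-1.4

They were about 7.4 units apart before and 6.0 after — 1.4 units closer together.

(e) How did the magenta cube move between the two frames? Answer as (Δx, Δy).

(1.0, 1.2)

The magenta cube was at about (1.0, 6.6) and moved to about (2.0, 7.8).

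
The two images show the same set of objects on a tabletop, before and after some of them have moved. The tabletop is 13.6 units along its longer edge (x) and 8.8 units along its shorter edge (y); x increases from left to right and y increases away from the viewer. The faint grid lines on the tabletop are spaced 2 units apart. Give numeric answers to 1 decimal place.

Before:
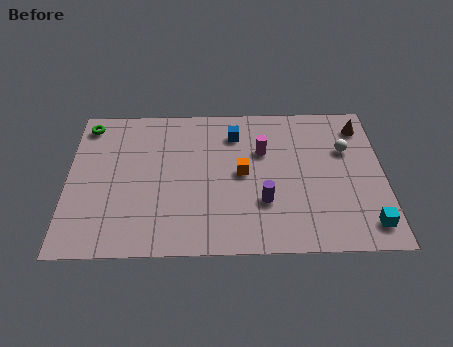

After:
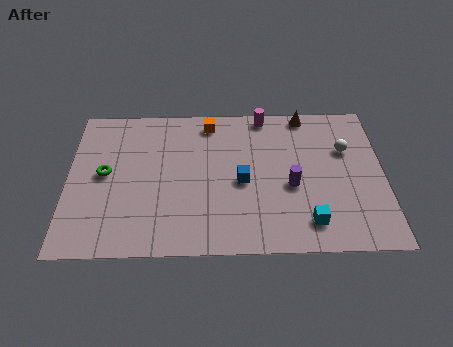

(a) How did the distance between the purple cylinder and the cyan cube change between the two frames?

-2.4

Before: roughly 4.6 units apart; after: 2.2. That's 2.4 units closer together.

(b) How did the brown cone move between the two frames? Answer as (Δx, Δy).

(-2.4, 0.8)

The brown cone started near (12.7, 7.2) and ended near (10.3, 8.0).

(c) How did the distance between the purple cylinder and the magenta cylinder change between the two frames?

+1.4

Before: roughly 3.0 units apart; after: 4.4. That's 1.4 units further apart.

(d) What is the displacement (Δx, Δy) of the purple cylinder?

(1.2, 0.9)

The purple cylinder started near (8.4, 2.8) and ended near (9.6, 3.7).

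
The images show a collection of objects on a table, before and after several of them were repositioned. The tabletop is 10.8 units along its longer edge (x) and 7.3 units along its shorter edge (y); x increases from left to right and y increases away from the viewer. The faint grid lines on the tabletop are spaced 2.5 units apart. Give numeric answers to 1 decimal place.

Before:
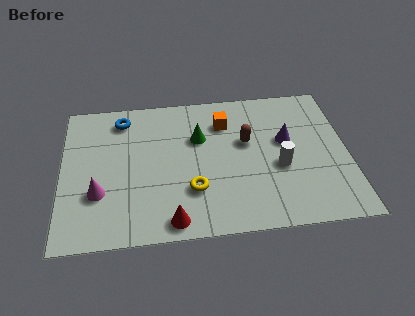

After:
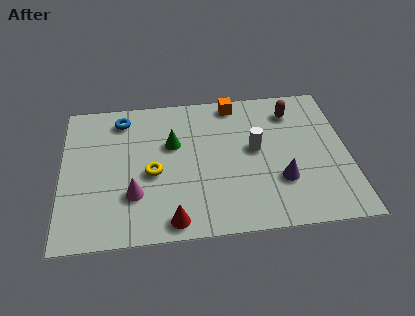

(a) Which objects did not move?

the blue torus and the red cone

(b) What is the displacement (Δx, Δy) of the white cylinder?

(-0.9, 1.0)

The white cylinder was at about (8.2, 3.0) and moved to about (7.3, 4.0).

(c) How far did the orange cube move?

1.1

The orange cube moved from about (6.2, 5.5) to (6.6, 6.5), a distance of √(0.4² + 1.0²) ≈ 1.1.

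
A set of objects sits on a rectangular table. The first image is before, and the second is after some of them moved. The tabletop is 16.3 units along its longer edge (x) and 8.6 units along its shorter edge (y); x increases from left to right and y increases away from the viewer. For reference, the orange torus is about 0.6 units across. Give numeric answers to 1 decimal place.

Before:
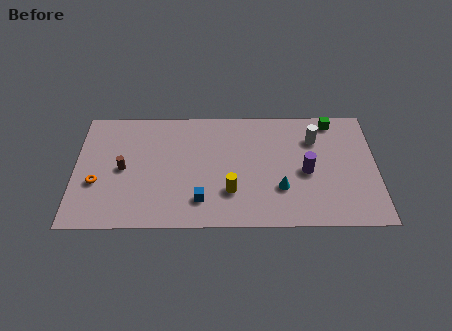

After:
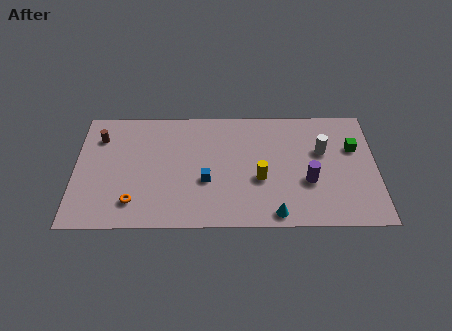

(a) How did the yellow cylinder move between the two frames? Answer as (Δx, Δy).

(1.6, 0.9)

From the two frames, the yellow cylinder sits at roughly (8.4, 2.5) before and (10.0, 3.4) after.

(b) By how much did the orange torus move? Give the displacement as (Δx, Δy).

(2.0, -1.4)

From the two frames, the orange torus sits at roughly (1.2, 3.2) before and (3.2, 1.8) after.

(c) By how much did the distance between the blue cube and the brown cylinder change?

+1.8

They were about 4.8 units apart before and 6.6 after — 1.8 units further apart.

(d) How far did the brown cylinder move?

2.6

The brown cylinder was near (2.6, 4.2) before and (1.3, 6.5) after, so it travelled √(1.3² + 2.3²) ≈ 2.6 units.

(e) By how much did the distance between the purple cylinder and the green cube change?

-0.5

The distance was about 4.0 in the first image and 3.5 in the second, so they moved 0.5 units closer together.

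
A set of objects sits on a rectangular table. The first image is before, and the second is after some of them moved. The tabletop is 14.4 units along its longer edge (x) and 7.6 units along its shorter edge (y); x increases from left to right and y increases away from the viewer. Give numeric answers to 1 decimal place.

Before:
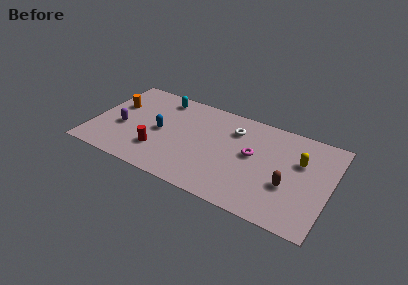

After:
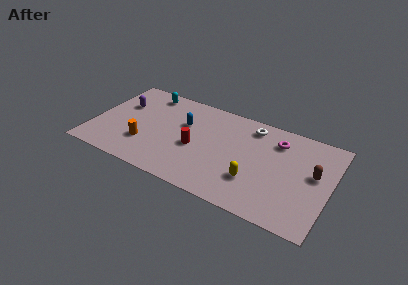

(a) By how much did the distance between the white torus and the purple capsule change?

+0.9

They were about 7.1 units apart before and 8.0 after — 0.9 units further apart.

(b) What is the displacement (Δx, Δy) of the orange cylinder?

(2.1, -2.5)

From the two frames, the orange cylinder sits at roughly (1.2, 4.8) before and (3.3, 2.3) after.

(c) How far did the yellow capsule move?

3.6

The yellow capsule moved from about (12.5, 4.9) to (10.0, 2.3), a distance of √(2.5² + 2.6²) ≈ 3.6.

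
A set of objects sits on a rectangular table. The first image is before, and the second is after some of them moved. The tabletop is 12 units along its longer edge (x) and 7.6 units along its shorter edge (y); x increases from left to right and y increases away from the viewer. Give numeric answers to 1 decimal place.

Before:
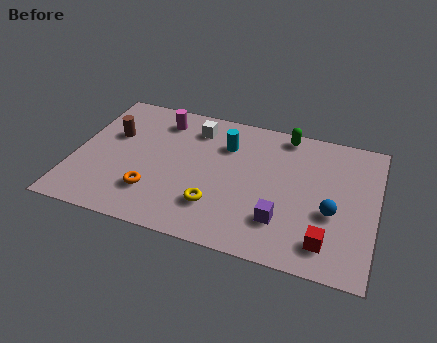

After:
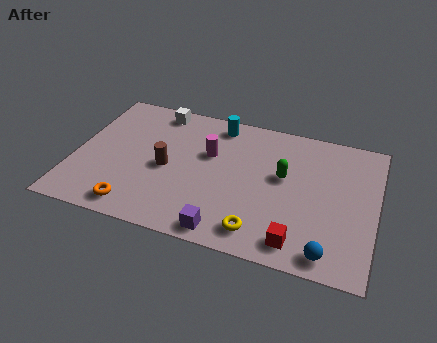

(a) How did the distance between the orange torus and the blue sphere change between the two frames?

+0.5

The distance was about 7.1 in the first image and 7.6 in the second, so they moved 0.5 units further apart.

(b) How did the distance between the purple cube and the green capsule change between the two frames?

-0.7

The distance was about 4.8 in the first image and 4.1 in the second, so they moved 0.7 units closer together.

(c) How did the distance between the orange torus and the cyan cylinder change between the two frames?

+1.9

The distance was about 4.4 in the first image and 6.3 in the second, so they moved 1.9 units further apart.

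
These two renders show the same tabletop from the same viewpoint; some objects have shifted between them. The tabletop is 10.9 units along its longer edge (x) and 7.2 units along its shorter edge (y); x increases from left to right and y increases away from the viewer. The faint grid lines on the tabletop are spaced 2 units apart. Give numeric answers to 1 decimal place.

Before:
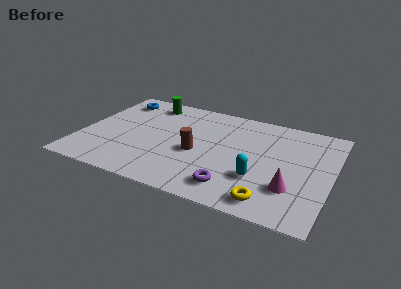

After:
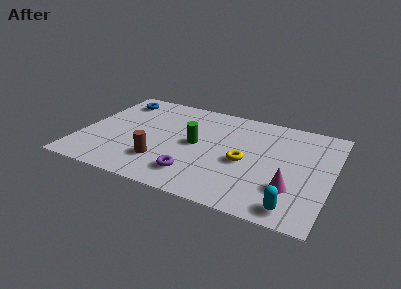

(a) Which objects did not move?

the magenta cone and the blue torus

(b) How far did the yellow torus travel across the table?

2.6

The yellow torus was near (8.5, 1.0) before and (7.2, 3.2) after, so it travelled √(1.3² + 2.2²) ≈ 2.6 units.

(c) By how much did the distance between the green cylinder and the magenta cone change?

-3.2

The distance was about 7.8 in the first image and 4.6 in the second, so they moved 3.2 units closer together.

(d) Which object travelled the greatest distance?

the green cylinder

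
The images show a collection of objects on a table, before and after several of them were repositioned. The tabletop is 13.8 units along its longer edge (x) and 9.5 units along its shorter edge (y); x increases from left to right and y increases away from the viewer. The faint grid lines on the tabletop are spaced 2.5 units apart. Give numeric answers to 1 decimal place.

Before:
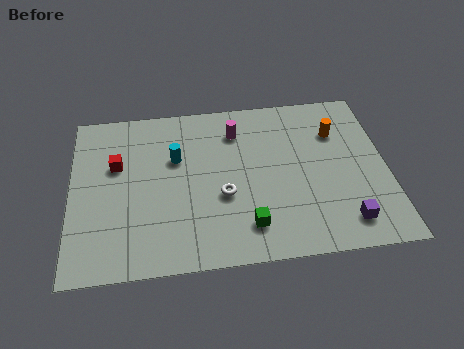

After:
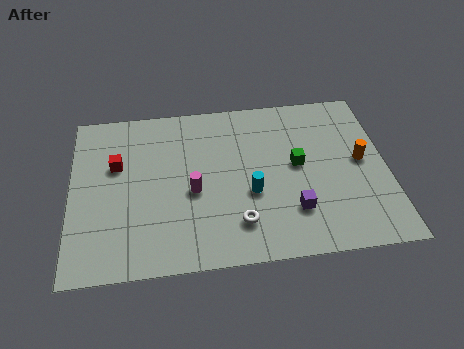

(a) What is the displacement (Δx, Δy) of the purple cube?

(-2.2, 0.9)

The purple cube was at about (11.8, 1.6) and moved to about (9.6, 2.5).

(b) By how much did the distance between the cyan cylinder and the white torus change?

-1.4

Before: roughly 3.1 units apart; after: 1.7. That's 1.4 units closer together.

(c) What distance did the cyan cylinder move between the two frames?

4.0

From (4.6, 6.1) to (7.8, 3.7), the cyan cylinder covered √(3.2² + 2.4²) ≈ 4.0 units.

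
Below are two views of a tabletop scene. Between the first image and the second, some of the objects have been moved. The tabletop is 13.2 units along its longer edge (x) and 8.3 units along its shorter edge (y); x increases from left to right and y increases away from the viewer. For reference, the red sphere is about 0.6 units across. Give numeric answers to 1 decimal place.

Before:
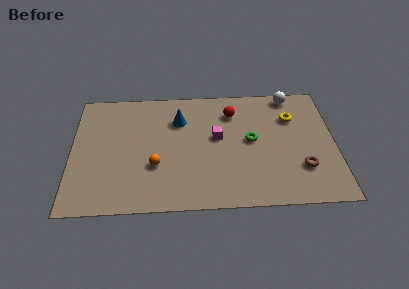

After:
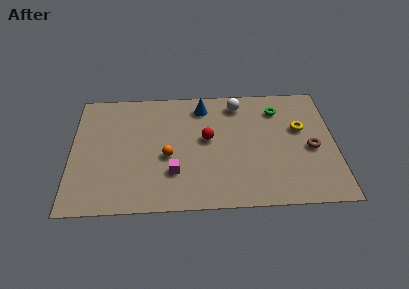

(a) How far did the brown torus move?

1.4

The brown torus moved from about (11.5, 2.4) to (12.0, 3.7), a distance of √(0.5² + 1.3²) ≈ 1.4.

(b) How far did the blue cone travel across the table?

1.5

The blue cone was near (5.4, 6.0) before and (6.6, 6.9) after, so it travelled √(1.2² + 0.9²) ≈ 1.5 units.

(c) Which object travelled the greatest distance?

the magenta cube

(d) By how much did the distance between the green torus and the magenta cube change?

+5.0

Before: roughly 1.7 units apart; after: 6.7. That's 5.0 units further apart.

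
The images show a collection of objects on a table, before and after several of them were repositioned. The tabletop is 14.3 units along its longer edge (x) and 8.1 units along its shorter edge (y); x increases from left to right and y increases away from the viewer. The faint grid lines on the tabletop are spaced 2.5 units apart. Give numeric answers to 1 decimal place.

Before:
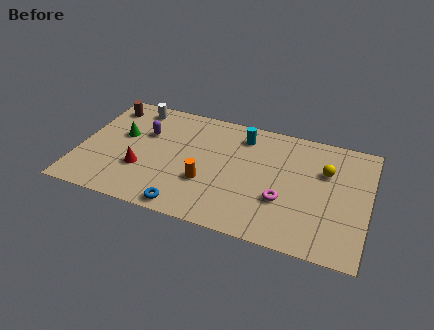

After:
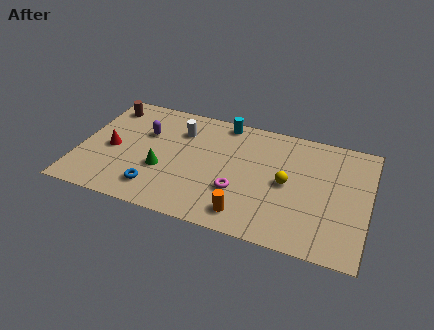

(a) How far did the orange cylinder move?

2.6

The orange cylinder was near (6.4, 2.8) before and (8.5, 1.3) after, so it travelled √(2.1² + 1.5²) ≈ 2.6 units.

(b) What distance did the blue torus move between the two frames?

1.8

From (5.6, 0.8) to (4.0, 1.6), the blue torus covered √(1.6² + 0.8²) ≈ 1.8 units.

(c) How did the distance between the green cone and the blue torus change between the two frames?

-4.0

They were about 5.4 units apart before and 1.4 after — 4.0 units closer together.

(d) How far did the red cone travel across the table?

1.9

From (3.2, 2.7) to (1.6, 3.7), the red cone covered √(1.6² + 1.0²) ≈ 1.9 units.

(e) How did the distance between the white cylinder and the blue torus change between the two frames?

-2.5

Before: roughly 7.0 units apart; after: 4.5. That's 2.5 units closer together.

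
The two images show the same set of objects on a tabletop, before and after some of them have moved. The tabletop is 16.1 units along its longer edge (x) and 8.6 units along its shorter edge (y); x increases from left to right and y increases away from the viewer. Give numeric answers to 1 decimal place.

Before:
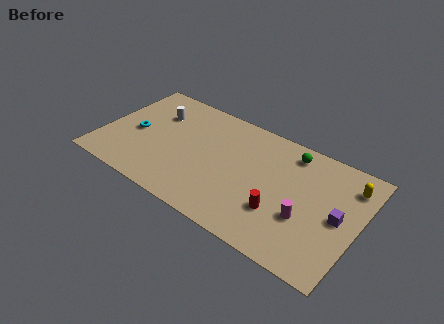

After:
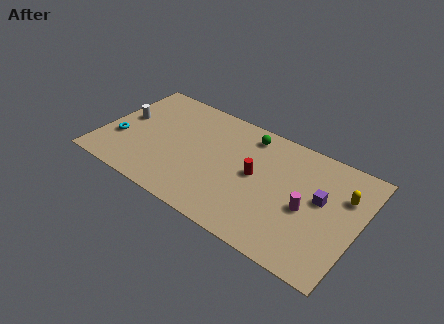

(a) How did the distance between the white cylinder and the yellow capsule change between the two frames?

+1.6

The distance was about 12.2 in the first image and 13.8 in the second, so they moved 1.6 units further apart.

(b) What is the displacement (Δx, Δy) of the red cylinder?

(-1.8, 1.8)

The red cylinder was at about (11.5, 2.7) and moved to about (9.7, 4.5).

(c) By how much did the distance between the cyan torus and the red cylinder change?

-1.0

Before: roughly 9.6 units apart; after: 8.6. That's 1.0 units closer together.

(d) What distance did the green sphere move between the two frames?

2.7

The green sphere moved from about (11.5, 7.3) to (8.8, 7.3), a distance of √(2.7² + 0.0²) ≈ 2.7.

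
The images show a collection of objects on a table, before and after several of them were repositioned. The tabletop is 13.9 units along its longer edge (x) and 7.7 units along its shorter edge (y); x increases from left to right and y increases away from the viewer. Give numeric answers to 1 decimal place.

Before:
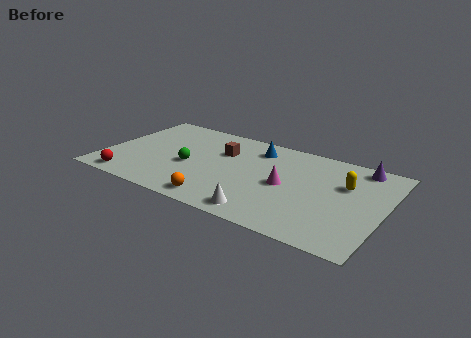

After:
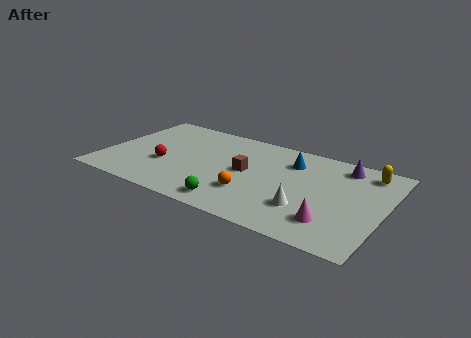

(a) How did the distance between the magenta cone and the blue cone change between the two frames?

+1.6

They were about 3.1 units apart before and 4.7 after — 1.6 units further apart.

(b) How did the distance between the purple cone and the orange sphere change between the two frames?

-2.7

Before: roughly 8.5 units apart; after: 5.8. That's 2.7 units closer together.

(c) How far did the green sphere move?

3.4

The green sphere was near (4.3, 3.3) before and (6.9, 1.1) after, so it travelled √(2.6² + 2.2²) ≈ 3.4 units.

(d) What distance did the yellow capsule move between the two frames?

1.7

The yellow capsule was near (11.9, 5.0) before and (12.8, 6.5) after, so it travelled √(0.9² + 1.5²) ≈ 1.7 units.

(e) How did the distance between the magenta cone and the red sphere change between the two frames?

+0.6

The distance was about 8.0 in the first image and 8.6 in the second, so they moved 0.6 units further apart.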